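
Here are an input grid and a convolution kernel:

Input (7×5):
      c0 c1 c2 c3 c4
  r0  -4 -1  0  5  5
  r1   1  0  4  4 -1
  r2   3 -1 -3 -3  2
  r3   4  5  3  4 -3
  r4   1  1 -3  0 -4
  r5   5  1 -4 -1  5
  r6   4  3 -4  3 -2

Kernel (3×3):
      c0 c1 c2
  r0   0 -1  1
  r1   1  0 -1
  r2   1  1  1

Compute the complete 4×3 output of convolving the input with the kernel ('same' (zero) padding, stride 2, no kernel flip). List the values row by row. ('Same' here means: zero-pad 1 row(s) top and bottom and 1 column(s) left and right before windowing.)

Output[0,0]: The receptive field on the zero-padded input at this output position is [0 0 0 / 0 -4 -1 / 0 1 0]. Elementwise product with the kernel and sum: 0·-1 + 0·1 + 0·1 + -1·-1 + 0·1 + 1·1 + 0·1.
Output[0,1]: The receptive field on the zero-padded input at this output position is [0 0 0 / -1 0 5 / 0 4 4]. Elementwise product with the kernel and sum: 0·-1 + 0·1 + -1·1 + 5·-1 + 0·1 + 4·1 + 4·1.

2 2 8
9 14 -1
6 -2 7
-7 3 -2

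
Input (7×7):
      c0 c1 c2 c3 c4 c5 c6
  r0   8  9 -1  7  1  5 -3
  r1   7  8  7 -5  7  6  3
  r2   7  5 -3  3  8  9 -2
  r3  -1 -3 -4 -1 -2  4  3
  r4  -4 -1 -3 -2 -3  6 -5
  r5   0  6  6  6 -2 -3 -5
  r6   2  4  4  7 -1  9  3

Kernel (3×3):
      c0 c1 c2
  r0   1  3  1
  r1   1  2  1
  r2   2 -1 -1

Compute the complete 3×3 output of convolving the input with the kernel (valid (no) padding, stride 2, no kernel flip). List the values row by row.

76 8 44
4 5 35
4 6 -17

Output[0,0]: The receptive field on the input at this output position is [8 9 -1 / 7 8 7 / 7 5 -3]. Elementwise product with the kernel and sum: 8·1 + 9·3 + -1·1 + 7·1 + 8·2 + 7·1 + 7·2 + 5·-1 + -3·-1.
Output[0,1]: The receptive field on the input at this output position is [-1 7 1 / 7 -5 7 / -3 3 8]. Elementwise product with the kernel and sum: -1·1 + 7·3 + 1·1 + 7·1 + -5·2 + 7·1 + -3·2 + 3·-1 + 8·-1.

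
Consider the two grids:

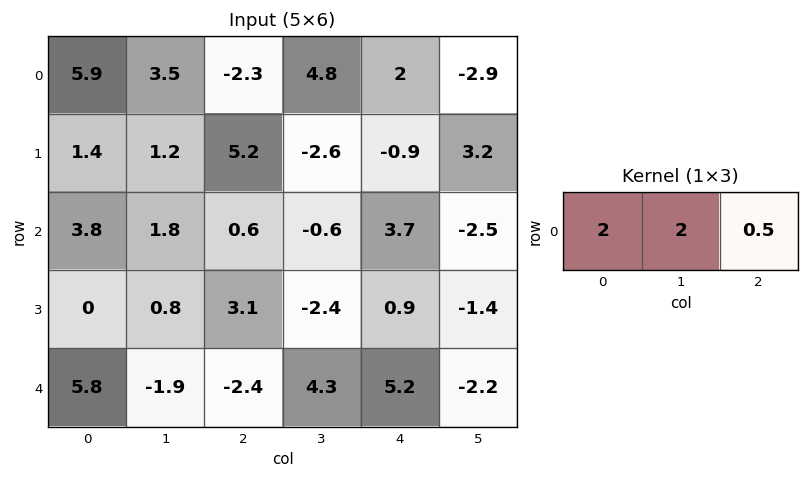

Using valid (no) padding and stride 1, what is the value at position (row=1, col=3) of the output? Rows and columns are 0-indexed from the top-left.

The receptive field on the input at this output position is [-2.6 -0.9 3.2]. Elementwise product with the kernel and sum: -2.6·2 + -0.9·2 + 3.2·0.5.

-5.4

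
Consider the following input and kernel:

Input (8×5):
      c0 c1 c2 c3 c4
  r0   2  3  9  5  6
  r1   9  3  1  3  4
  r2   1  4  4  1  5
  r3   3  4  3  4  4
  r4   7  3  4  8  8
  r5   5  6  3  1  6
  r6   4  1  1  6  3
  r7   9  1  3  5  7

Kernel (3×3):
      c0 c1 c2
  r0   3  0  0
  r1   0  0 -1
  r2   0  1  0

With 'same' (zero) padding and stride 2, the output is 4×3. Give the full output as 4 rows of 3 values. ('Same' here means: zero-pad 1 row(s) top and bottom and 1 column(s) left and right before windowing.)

Output[0,0]: The receptive field on the zero-padded input at this output position is [0 0 0 / 0 2 3 / 0 9 3]. Elementwise product with the kernel and sum: 0·3 + 3·-1 + 9·1.
Output[0,1]: The receptive field on the zero-padded input at this output position is [0 0 0 / 3 9 5 / 3 1 3]. Elementwise product with the kernel and sum: 0·3 + 5·-1 + 1·1.

6 -4 4
-1 11 13
2 7 18
8 15 10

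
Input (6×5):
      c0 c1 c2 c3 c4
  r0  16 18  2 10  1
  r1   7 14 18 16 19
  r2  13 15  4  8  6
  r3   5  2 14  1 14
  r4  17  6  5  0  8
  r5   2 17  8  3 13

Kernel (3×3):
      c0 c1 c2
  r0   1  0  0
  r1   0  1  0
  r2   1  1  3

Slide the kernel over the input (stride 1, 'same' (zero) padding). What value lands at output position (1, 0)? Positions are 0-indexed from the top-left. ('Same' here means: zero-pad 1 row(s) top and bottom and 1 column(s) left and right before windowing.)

65

The receptive field on the zero-padded input at this output position is [0 16 18 / 0 7 14 / 0 13 15]. Elementwise product with the kernel and sum: 0·1 + 7·1 + 0·1 + 13·1 + 15·3.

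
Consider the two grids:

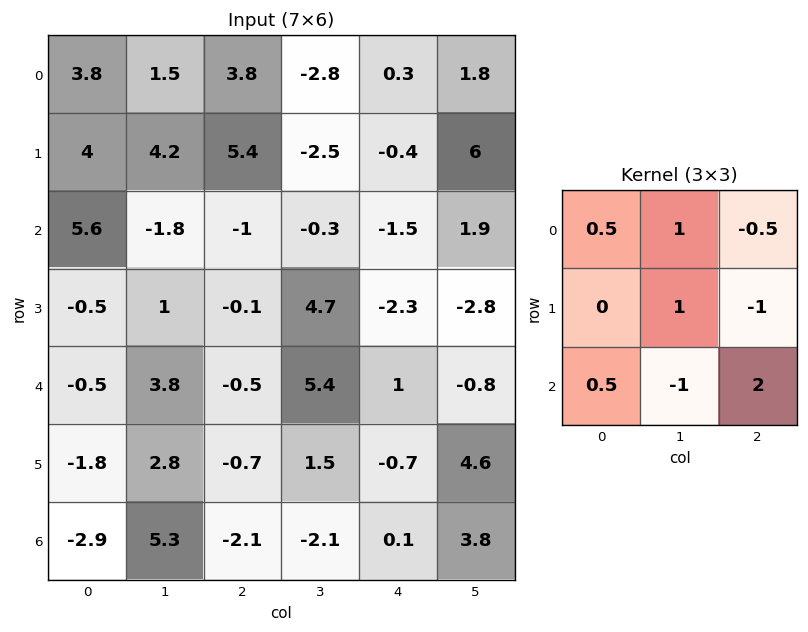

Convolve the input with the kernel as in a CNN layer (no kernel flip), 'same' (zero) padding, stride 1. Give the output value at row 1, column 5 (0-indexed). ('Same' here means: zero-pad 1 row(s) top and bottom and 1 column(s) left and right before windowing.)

The receptive field on the zero-padded input at this output position is [0.3 1.8 0 / -0.4 6 0 / -1.5 1.9 0]. Elementwise product with the kernel and sum: 0.3·0.5 + 1.8·1 + 0·-0.5 + 6·1 + 0·-1 + -1.5·0.5 + 1.9·-1 + 0·2.

5.3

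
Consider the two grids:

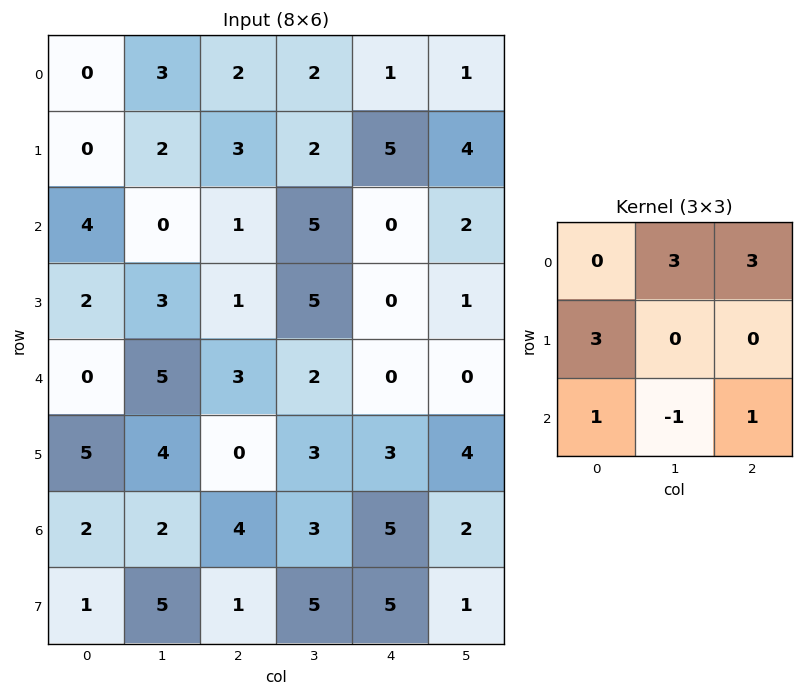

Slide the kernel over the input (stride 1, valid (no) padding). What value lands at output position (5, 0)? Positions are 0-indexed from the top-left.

The receptive field on the input at this output position is [5 4 0 / 2 2 4 / 1 5 1]. Elementwise product with the kernel and sum: 4·3 + 0·3 + 2·3 + 1·1 + 5·-1 + 1·1.

15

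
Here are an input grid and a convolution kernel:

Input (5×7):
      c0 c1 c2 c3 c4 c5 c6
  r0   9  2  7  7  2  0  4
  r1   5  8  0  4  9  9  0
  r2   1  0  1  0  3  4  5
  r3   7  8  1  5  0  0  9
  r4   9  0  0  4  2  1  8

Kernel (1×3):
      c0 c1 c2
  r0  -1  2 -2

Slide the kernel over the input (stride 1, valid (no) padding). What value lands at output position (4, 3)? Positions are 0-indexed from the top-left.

-2

The receptive field on the input at this output position is [4 2 1]. Elementwise product with the kernel and sum: 4·-1 + 2·2 + 1·-2.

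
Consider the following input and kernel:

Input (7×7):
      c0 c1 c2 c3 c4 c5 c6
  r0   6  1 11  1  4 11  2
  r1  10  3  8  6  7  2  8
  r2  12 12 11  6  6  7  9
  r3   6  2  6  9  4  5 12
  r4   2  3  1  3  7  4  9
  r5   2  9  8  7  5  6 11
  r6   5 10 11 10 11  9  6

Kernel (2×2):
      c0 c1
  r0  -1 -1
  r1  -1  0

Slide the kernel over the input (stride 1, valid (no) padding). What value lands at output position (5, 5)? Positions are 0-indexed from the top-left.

The receptive field on the input at this output position is [6 11 / 9 6]. Elementwise product with the kernel and sum: 6·-1 + 11·-1 + 9·-1.

-26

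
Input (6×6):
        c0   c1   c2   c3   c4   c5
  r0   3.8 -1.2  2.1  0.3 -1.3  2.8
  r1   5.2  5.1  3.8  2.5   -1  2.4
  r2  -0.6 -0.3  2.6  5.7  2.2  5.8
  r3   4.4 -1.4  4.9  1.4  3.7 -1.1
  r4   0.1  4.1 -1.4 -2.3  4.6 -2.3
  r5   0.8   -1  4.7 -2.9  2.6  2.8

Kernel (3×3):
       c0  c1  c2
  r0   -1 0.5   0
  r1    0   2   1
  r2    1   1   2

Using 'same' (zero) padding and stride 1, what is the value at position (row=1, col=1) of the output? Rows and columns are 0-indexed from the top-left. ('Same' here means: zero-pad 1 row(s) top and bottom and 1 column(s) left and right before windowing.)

The receptive field on the zero-padded input at this output position is [3.8 -1.2 2.1 / 5.2 5.1 3.8 / -0.6 -0.3 2.6]. Elementwise product with the kernel and sum: 3.8·-1 + -1.2·0.5 + 5.1·2 + 3.8·1 + -0.6·1 + -0.3·1 + 2.6·2.

13.9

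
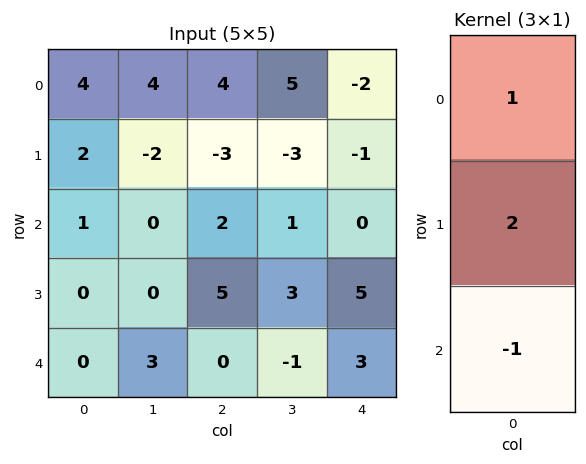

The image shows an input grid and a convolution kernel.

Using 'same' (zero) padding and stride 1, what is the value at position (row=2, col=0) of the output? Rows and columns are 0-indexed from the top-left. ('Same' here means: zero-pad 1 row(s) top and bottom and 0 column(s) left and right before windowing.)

The receptive field on the zero-padded input at this output position is [2 / 1 / 0]. Elementwise product with the kernel and sum: 2·1 + 1·2 + 0·-1.

4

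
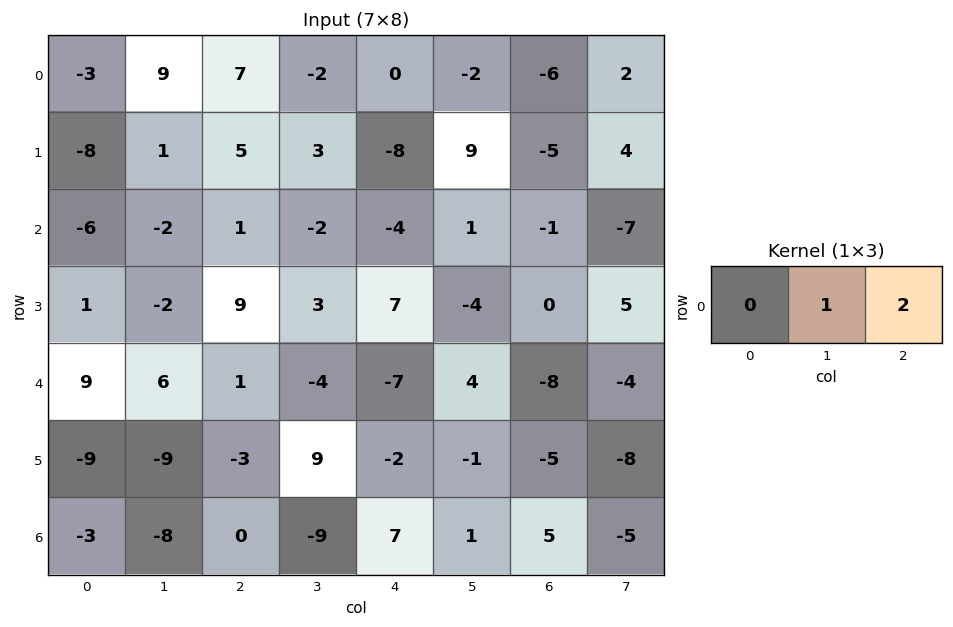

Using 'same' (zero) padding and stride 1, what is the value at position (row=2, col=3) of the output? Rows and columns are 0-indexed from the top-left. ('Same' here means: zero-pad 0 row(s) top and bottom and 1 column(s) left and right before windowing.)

The receptive field on the zero-padded input at this output position is [1 -2 -4]. Elementwise product with the kernel and sum: -2·1 + -4·2.

-10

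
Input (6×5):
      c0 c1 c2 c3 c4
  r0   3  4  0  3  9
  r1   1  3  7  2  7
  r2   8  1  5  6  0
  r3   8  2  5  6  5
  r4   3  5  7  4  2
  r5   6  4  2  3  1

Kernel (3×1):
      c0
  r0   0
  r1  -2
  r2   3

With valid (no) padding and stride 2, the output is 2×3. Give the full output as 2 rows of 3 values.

Output[0,0]: The receptive field on the input at this output position is [3 / 1 / 8]. Elementwise product with the kernel and sum: 1·-2 + 8·3.
Output[0,1]: The receptive field on the input at this output position is [0 / 7 / 5]. Elementwise product with the kernel and sum: 7·-2 + 5·3.

22 1 -14
-7 11 -4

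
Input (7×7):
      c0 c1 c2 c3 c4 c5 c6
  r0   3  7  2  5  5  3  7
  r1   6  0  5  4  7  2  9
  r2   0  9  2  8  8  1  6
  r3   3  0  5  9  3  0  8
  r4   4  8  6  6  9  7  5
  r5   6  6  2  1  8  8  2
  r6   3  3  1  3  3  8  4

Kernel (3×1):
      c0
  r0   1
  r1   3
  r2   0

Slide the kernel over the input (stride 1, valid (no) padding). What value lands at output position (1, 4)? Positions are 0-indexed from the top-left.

31

The receptive field on the input at this output position is [7 / 8 / 3]. Elementwise product with the kernel and sum: 7·1 + 8·3.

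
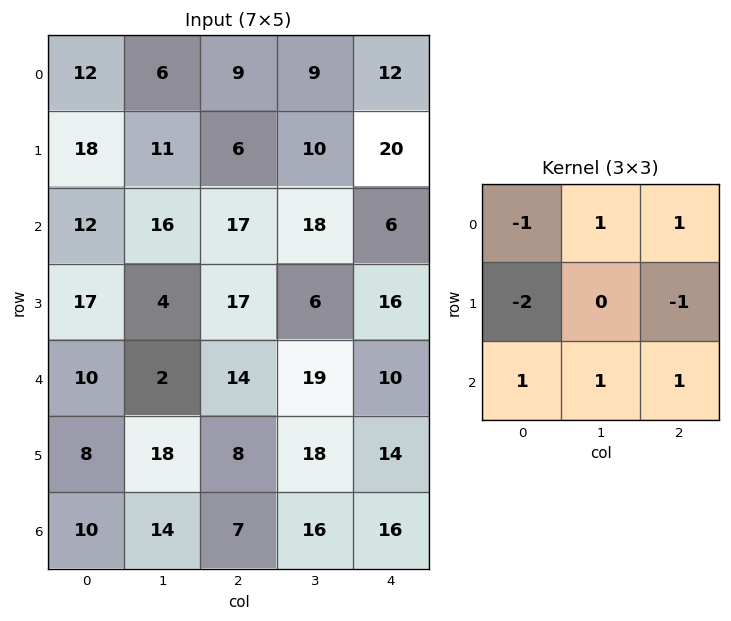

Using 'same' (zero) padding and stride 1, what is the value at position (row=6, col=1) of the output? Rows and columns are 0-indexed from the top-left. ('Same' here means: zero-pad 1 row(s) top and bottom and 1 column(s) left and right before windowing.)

The receptive field on the zero-padded input at this output position is [8 18 8 / 10 14 7 / 0 0 0]. Elementwise product with the kernel and sum: 8·-1 + 18·1 + 8·1 + 10·-2 + 7·-1 + 0·1 + 0·1 + 0·1.

-9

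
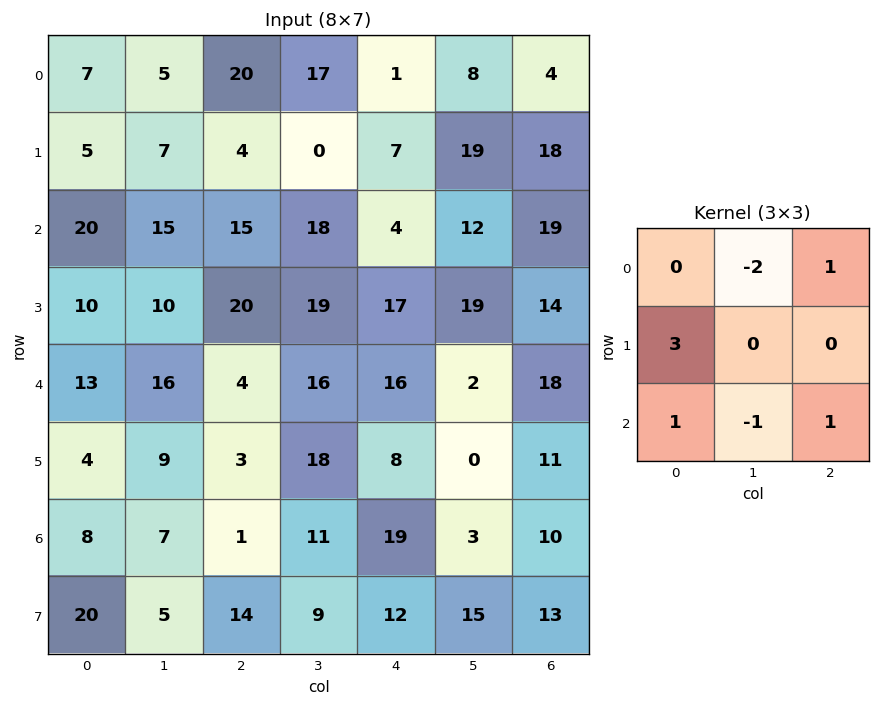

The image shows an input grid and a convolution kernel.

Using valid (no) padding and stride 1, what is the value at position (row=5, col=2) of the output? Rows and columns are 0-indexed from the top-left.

The receptive field on the input at this output position is [3 18 8 / 1 11 19 / 14 9 12]. Elementwise product with the kernel and sum: 18·-2 + 8·1 + 1·3 + 14·1 + 9·-1 + 12·1.

-8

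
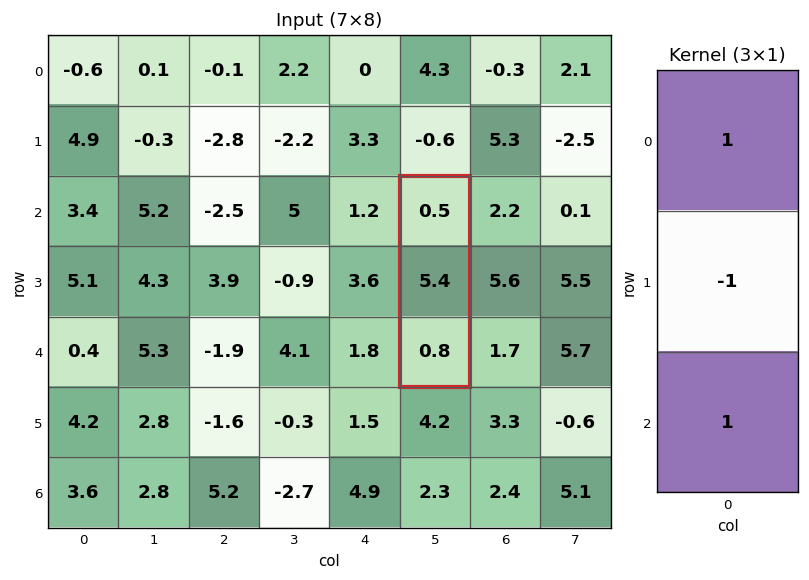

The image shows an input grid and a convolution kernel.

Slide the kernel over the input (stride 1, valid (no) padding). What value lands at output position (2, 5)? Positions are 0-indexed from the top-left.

-4.1

The receptive field on the input at this output position is [0.5 / 5.4 / 0.8]. Elementwise product with the kernel and sum: 0.5·1 + 5.4·-1 + 0.8·1.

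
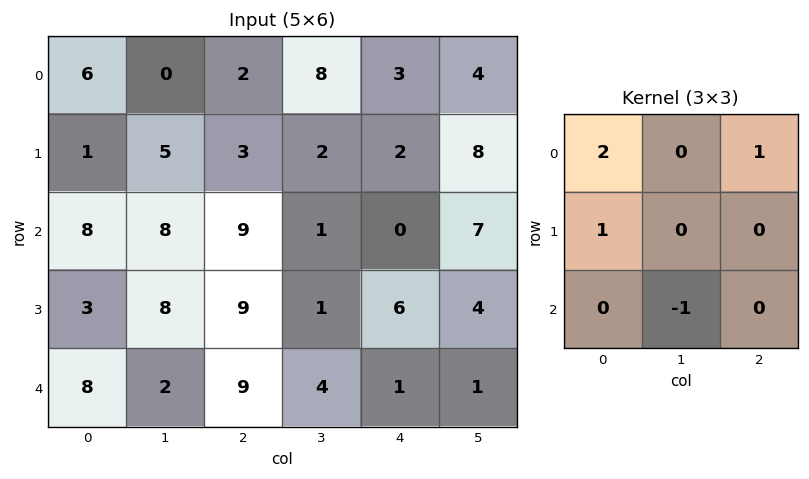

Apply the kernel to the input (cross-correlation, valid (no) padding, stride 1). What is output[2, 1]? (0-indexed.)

The receptive field on the input at this output position is [8 9 1 / 8 9 1 / 2 9 4]. Elementwise product with the kernel and sum: 8·2 + 1·1 + 8·1 + 9·-1.

16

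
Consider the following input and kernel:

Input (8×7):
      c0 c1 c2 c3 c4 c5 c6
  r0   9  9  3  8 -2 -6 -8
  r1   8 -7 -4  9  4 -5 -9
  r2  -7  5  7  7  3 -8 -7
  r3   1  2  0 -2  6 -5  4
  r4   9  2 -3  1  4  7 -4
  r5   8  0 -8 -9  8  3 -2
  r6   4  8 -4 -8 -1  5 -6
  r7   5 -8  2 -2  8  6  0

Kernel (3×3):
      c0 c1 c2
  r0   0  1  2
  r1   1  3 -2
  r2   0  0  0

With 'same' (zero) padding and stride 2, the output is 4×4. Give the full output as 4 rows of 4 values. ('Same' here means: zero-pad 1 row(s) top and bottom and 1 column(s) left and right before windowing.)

Output[0,0]: The receptive field on the zero-padded input at this output position is [0 0 0 / 0 9 9 / 0 8 -7]. Elementwise product with the kernel and sum: 0·1 + 0·2 + 0·1 + 9·3 + 9·-2.
Output[0,1]: The receptive field on the zero-padded input at this output position is [0 0 0 / 9 3 8 / -7 -4 9]. Elementwise product with the kernel and sum: 0·1 + 0·2 + 9·1 + 3·3 + 8·-2.

9 2 14 -30
-37 26 26 -38
28 -13 -5 -1
4 -14 -7 -15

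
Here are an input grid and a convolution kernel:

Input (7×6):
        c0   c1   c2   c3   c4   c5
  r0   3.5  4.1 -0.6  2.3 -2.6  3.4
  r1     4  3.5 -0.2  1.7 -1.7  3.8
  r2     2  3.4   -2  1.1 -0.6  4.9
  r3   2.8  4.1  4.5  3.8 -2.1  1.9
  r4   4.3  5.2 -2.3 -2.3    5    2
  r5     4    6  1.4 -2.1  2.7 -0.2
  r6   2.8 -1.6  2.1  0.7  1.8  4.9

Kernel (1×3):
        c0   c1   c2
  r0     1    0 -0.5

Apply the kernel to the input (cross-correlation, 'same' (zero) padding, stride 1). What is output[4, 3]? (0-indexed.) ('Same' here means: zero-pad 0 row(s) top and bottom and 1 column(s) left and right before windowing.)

-4.8

The receptive field on the zero-padded input at this output position is [-2.3 -2.3 5]. Elementwise product with the kernel and sum: -2.3·1 + 5·-0.5.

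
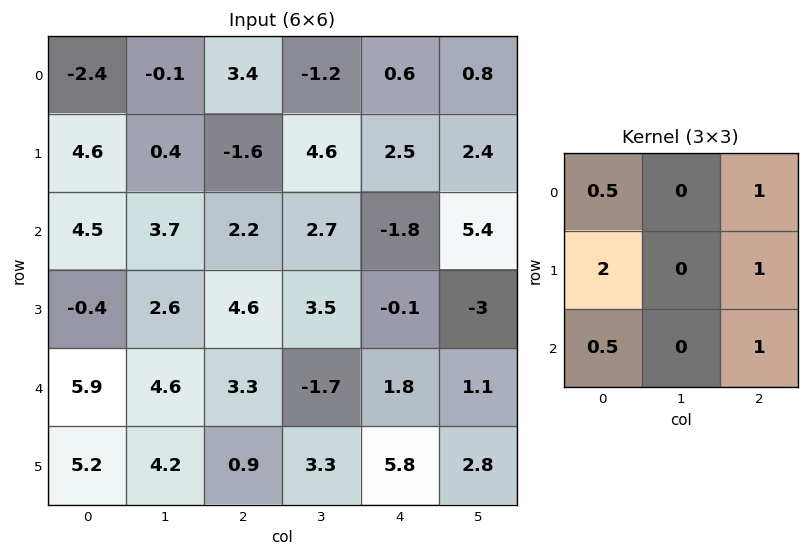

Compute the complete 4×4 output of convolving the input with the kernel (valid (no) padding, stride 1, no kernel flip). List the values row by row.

14.25 8.7 0.9 18.55
16.3 19.7 6.5 14.25
14.5 13.85 11.85 11
23 17.7 16.85 0.9

Output[0,0]: The receptive field on the input at this output position is [-2.4 -0.1 3.4 / 4.6 0.4 -1.6 / 4.5 3.7 2.2]. Elementwise product with the kernel and sum: -2.4·0.5 + 3.4·1 + 4.6·2 + -1.6·1 + 4.5·0.5 + 2.2·1.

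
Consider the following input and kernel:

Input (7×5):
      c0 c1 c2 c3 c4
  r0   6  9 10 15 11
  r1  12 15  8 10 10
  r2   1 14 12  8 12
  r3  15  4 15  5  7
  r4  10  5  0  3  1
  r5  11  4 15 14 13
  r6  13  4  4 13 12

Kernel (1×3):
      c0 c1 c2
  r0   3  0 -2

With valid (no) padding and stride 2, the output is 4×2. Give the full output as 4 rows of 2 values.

-2 8
-21 12
30 -2
31 -12

Output[0,0]: The receptive field on the input at this output position is [6 9 10]. Elementwise product with the kernel and sum: 6·3 + 10·-2.
Output[0,1]: The receptive field on the input at this output position is [10 15 11]. Elementwise product with the kernel and sum: 10·3 + 11·-2.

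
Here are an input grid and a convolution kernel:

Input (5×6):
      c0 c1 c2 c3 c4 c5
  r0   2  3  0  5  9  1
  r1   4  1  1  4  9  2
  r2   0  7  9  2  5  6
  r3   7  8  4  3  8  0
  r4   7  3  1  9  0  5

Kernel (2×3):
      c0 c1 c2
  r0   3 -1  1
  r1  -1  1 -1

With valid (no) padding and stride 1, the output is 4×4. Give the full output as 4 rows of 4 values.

Output[0,0]: The receptive field on the input at this output position is [2 3 0 / 4 1 1]. Elementwise product with the kernel and sum: 2·3 + 3·-1 + 0·1 + 4·-1 + 1·1 + 1·-1.

-1 10 -2 10
10 6 -4 2
-1 7 21 12
12 12 25 -13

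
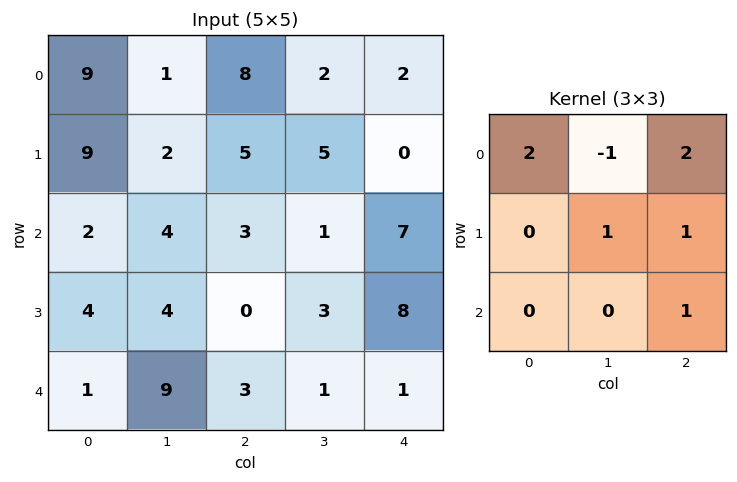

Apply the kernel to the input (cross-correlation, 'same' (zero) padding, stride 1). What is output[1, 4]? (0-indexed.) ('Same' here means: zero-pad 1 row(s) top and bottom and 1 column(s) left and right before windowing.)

2

The receptive field on the zero-padded input at this output position is [2 2 0 / 5 0 0 / 1 7 0]. Elementwise product with the kernel and sum: 2·2 + 2·-1 + 0·2 + 0·1 + 0·1 + 0·1.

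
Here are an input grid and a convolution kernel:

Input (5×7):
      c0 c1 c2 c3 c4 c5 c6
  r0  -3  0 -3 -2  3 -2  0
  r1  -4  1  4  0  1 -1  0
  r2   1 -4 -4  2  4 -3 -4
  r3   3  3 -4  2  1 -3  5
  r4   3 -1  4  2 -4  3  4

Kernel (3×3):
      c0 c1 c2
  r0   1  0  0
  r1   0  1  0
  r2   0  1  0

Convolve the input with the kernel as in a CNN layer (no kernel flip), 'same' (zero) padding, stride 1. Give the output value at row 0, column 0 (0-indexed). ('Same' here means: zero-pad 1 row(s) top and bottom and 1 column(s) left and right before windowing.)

-7

The receptive field on the zero-padded input at this output position is [0 0 0 / 0 -3 0 / 0 -4 1]. Elementwise product with the kernel and sum: 0·1 + -3·1 + -4·1.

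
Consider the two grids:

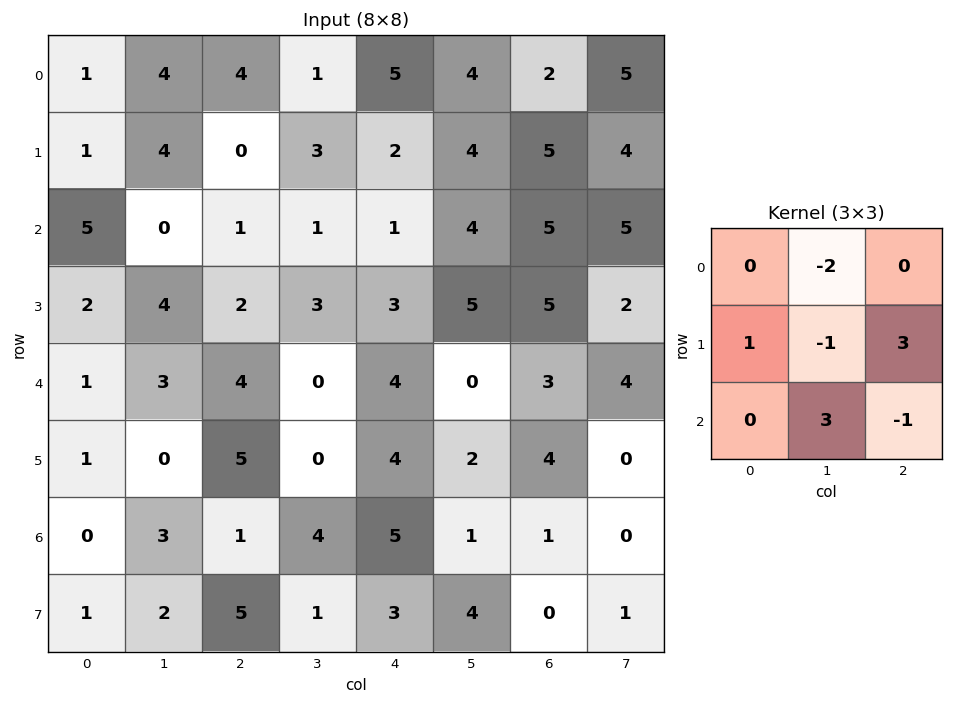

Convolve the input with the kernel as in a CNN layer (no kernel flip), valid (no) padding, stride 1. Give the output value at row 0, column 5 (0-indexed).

The receptive field on the input at this output position is [4 2 5 / 4 5 4 / 4 5 5]. Elementwise product with the kernel and sum: 2·-2 + 4·1 + 5·-1 + 4·3 + 5·3 + 5·-1.

17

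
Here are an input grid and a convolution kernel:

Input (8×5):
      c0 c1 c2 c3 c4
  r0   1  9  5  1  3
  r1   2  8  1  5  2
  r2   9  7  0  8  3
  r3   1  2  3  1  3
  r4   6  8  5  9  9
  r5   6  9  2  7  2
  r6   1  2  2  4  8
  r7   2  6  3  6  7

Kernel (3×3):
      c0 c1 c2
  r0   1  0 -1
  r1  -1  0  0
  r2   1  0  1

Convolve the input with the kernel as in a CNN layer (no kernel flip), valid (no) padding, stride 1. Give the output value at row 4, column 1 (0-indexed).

-4

The receptive field on the input at this output position is [8 5 9 / 9 2 7 / 2 2 4]. Elementwise product with the kernel and sum: 8·1 + 9·-1 + 9·-1 + 2·1 + 4·1.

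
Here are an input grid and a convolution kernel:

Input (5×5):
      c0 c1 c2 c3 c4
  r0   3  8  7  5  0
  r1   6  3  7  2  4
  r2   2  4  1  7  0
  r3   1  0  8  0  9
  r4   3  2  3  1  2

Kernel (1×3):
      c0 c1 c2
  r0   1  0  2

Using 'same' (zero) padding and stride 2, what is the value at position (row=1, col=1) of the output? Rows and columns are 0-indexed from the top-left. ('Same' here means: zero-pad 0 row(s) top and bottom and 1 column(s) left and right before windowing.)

The receptive field on the zero-padded input at this output position is [4 1 7]. Elementwise product with the kernel and sum: 4·1 + 7·2.

18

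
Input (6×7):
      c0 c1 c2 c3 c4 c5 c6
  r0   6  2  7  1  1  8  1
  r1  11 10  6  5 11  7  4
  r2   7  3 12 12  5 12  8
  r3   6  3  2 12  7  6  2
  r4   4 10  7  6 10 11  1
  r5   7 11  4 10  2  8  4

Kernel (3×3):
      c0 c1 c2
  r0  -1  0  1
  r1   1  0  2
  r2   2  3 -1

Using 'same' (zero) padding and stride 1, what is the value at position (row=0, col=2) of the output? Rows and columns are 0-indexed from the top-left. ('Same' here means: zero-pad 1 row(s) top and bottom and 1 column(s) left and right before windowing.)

37

The receptive field on the zero-padded input at this output position is [0 0 0 / 2 7 1 / 10 6 5]. Elementwise product with the kernel and sum: 0·-1 + 0·1 + 2·1 + 1·2 + 10·2 + 6·3 + 5·-1.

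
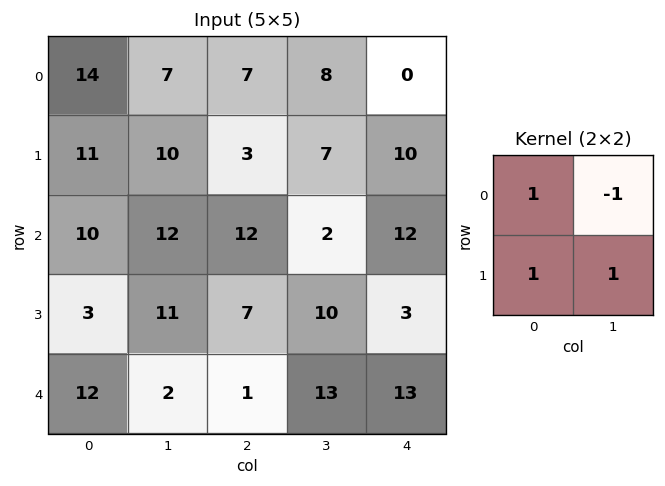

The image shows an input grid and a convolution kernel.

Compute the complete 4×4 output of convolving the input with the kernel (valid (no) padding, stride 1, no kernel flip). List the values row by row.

Output[0,0]: The receptive field on the input at this output position is [14 7 / 11 10]. Elementwise product with the kernel and sum: 14·1 + 7·-1 + 11·1 + 10·1.
Output[0,1]: The receptive field on the input at this output position is [7 7 / 10 3]. Elementwise product with the kernel and sum: 7·1 + 7·-1 + 10·1 + 3·1.

28 13 9 25
23 31 10 11
12 18 27 3
6 7 11 33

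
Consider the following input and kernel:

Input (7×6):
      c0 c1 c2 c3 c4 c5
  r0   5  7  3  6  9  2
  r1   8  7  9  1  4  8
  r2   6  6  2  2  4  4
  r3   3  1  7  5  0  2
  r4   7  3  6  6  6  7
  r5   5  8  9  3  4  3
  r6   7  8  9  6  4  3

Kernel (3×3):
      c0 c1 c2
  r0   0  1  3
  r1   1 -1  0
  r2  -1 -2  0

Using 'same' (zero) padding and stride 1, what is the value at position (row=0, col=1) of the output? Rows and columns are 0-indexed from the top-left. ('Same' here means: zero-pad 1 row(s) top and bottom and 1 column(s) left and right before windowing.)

The receptive field on the zero-padded input at this output position is [0 0 0 / 5 7 3 / 8 7 9]. Elementwise product with the kernel and sum: 0·1 + 0·3 + 5·1 + 7·-1 + 8·-1 + 7·-2.

-24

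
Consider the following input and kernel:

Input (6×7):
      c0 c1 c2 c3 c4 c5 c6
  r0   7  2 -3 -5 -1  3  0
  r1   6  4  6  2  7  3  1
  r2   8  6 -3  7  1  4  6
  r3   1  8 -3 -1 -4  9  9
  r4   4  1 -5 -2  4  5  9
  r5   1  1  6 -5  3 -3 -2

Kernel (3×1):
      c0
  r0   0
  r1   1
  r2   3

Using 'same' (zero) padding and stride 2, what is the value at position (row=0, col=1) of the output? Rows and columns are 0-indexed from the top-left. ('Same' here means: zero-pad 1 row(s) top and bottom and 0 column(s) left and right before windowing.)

The receptive field on the zero-padded input at this output position is [0 / -3 / 6]. Elementwise product with the kernel and sum: -3·1 + 6·3.

15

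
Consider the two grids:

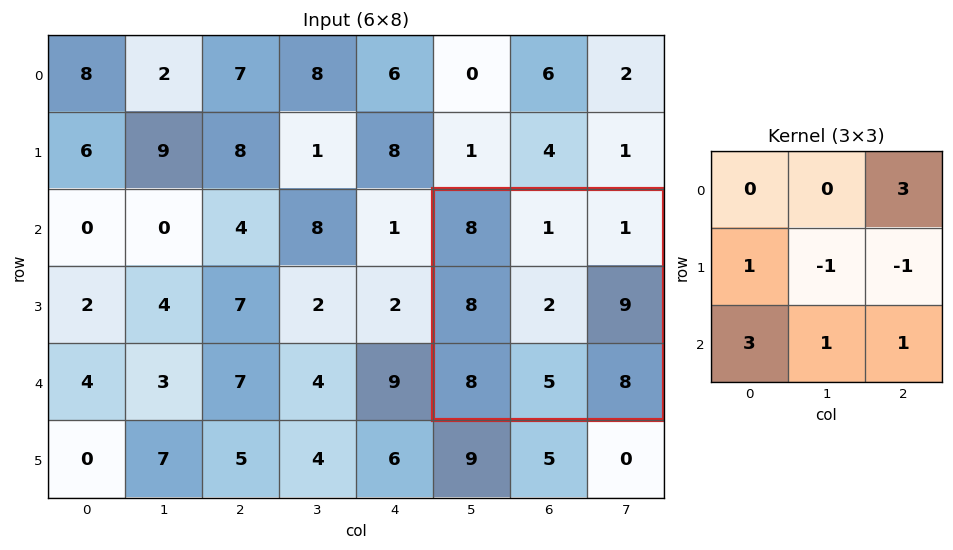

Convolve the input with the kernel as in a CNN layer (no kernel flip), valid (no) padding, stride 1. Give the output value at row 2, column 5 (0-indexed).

37

The receptive field on the input at this output position is [8 1 1 / 8 2 9 / 8 5 8]. Elementwise product with the kernel and sum: 1·3 + 8·1 + 2·-1 + 9·-1 + 8·3 + 5·1 + 8·1.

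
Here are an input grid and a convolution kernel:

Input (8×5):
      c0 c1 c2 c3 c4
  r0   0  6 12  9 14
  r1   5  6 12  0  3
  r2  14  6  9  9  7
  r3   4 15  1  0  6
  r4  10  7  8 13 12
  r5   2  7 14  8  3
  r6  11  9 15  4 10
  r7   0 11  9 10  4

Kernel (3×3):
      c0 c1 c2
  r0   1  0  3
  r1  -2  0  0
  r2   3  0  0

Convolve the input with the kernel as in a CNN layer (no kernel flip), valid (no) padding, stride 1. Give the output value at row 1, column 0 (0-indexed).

25

The receptive field on the input at this output position is [5 6 12 / 14 6 9 / 4 15 1]. Elementwise product with the kernel and sum: 5·1 + 12·3 + 14·-2 + 4·3.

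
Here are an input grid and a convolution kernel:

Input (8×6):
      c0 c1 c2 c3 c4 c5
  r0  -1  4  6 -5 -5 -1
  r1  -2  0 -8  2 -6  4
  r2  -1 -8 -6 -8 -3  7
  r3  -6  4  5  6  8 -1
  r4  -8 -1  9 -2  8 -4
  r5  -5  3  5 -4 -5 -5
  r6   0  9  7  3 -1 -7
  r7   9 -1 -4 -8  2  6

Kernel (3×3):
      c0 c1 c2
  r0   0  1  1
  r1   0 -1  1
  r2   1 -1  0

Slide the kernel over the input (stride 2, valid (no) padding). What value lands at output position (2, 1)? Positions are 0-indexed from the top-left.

9

The receptive field on the input at this output position is [9 -2 8 / 5 -4 -5 / 7 3 -1]. Elementwise product with the kernel and sum: -2·1 + 8·1 + -4·-1 + -5·1 + 7·1 + 3·-1.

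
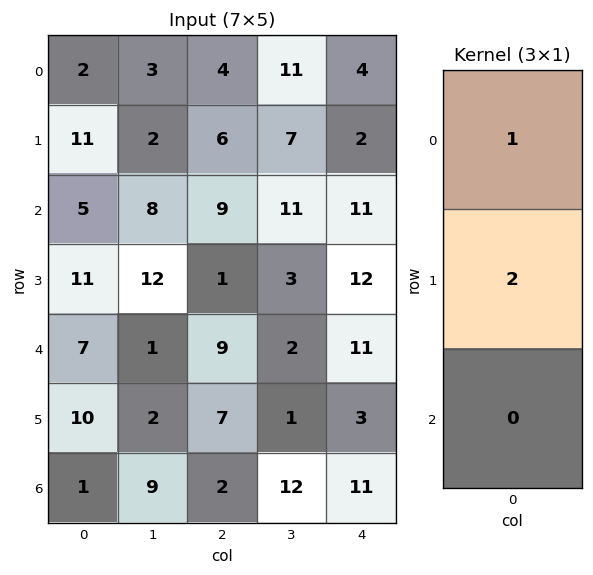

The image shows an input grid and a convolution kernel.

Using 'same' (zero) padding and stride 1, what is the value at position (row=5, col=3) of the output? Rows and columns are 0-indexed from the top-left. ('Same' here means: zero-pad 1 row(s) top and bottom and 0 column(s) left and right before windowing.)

The receptive field on the zero-padded input at this output position is [2 / 1 / 12]. Elementwise product with the kernel and sum: 2·1 + 1·2.

4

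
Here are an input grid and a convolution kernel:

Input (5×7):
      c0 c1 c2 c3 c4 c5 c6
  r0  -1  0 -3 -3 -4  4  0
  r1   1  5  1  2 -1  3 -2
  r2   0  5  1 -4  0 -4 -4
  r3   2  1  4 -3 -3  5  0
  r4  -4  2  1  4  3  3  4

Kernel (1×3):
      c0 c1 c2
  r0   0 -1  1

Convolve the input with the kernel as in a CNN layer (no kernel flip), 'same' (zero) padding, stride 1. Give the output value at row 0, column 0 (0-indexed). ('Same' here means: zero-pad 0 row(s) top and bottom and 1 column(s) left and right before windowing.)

The receptive field on the zero-padded input at this output position is [0 -1 0]. Elementwise product with the kernel and sum: -1·-1 + 0·1.

1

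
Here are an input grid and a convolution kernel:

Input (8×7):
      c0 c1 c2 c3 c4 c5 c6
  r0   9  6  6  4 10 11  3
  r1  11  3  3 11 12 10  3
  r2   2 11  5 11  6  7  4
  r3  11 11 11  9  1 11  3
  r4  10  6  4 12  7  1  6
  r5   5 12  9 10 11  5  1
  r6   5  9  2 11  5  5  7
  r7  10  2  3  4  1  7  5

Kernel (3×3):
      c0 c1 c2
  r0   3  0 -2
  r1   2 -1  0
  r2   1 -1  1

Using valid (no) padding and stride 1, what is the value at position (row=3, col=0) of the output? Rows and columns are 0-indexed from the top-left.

The receptive field on the input at this output position is [11 11 11 / 10 6 4 / 5 12 9]. Elementwise product with the kernel and sum: 11·3 + 11·-2 + 10·2 + 6·-1 + 5·1 + 12·-1 + 9·1.

27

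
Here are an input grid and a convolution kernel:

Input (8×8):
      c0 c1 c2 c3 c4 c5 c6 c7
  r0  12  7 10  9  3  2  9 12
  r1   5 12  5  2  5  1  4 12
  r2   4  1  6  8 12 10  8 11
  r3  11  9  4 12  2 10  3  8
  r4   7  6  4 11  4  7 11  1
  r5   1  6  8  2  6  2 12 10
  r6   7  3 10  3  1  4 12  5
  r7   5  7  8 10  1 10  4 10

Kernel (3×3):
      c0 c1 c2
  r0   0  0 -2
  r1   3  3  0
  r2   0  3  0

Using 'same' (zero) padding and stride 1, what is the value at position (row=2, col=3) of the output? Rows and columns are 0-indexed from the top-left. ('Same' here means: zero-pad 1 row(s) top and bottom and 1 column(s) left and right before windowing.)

68

The receptive field on the zero-padded input at this output position is [5 2 5 / 6 8 12 / 4 12 2]. Elementwise product with the kernel and sum: 5·-2 + 6·3 + 8·3 + 12·3.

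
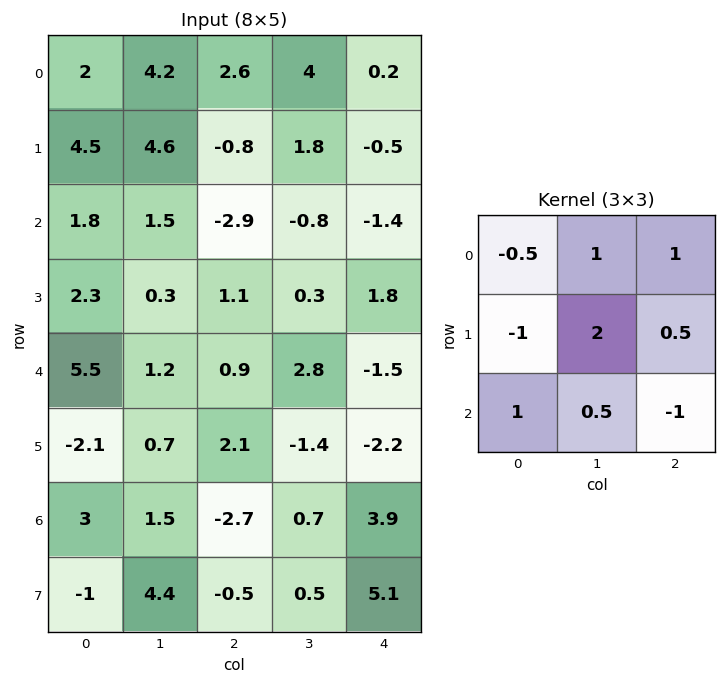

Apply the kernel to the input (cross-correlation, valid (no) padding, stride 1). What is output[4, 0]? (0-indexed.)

The receptive field on the input at this output position is [5.5 1.2 0.9 / -2.1 0.7 2.1 / 3 1.5 -2.7]. Elementwise product with the kernel and sum: 5.5·-0.5 + 1.2·1 + 0.9·1 + -2.1·-1 + 0.7·2 + 2.1·0.5 + 3·1 + 1.5·0.5 + -2.7·-1.

10.35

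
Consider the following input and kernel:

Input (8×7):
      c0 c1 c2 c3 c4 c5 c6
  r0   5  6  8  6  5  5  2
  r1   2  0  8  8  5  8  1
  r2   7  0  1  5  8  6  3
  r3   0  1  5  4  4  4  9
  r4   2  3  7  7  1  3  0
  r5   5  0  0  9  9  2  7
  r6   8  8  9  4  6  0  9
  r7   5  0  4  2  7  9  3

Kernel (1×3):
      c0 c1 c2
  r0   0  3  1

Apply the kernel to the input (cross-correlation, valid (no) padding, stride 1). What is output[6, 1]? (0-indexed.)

The receptive field on the input at this output position is [8 9 4]. Elementwise product with the kernel and sum: 9·3 + 4·1.

31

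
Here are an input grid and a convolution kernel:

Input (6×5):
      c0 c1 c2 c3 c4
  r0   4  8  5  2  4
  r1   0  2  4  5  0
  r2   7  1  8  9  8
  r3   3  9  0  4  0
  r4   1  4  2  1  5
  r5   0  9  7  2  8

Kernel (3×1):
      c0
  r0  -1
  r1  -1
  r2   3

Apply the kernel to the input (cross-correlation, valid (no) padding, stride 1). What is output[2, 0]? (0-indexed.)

-7

The receptive field on the input at this output position is [7 / 3 / 1]. Elementwise product with the kernel and sum: 7·-1 + 3·-1 + 1·3.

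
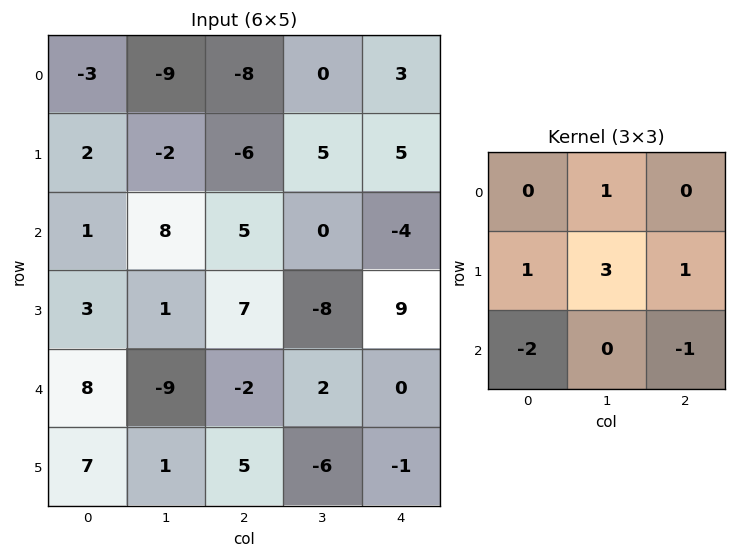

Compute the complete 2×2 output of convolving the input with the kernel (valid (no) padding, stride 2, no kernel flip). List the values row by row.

-26 8
7 -4

Output[0,0]: The receptive field on the input at this output position is [-3 -9 -8 / 2 -2 -6 / 1 8 5]. Elementwise product with the kernel and sum: -9·1 + 2·1 + -2·3 + -6·1 + 1·-2 + 5·-1.
Output[0,1]: The receptive field on the input at this output position is [-8 0 3 / -6 5 5 / 5 0 -4]. Elementwise product with the kernel and sum: 0·1 + -6·1 + 5·3 + 5·1 + 5·-2 + -4·-1.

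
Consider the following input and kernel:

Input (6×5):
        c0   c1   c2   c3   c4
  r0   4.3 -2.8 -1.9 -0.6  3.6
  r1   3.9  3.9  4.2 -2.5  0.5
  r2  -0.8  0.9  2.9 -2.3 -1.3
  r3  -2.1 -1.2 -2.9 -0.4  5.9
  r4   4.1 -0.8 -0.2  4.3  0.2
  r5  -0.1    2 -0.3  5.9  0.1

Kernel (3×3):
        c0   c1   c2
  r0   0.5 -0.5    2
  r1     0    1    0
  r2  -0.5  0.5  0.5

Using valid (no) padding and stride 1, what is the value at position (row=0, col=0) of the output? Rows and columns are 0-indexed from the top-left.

The receptive field on the input at this output position is [4.3 -2.8 -1.9 / 3.9 3.9 4.2 / -0.8 0.9 2.9]. Elementwise product with the kernel and sum: 4.3·0.5 + -2.8·-0.5 + -1.9·2 + 3.9·1 + -0.8·-0.5 + 0.9·0.5 + 2.9·0.5.

5.95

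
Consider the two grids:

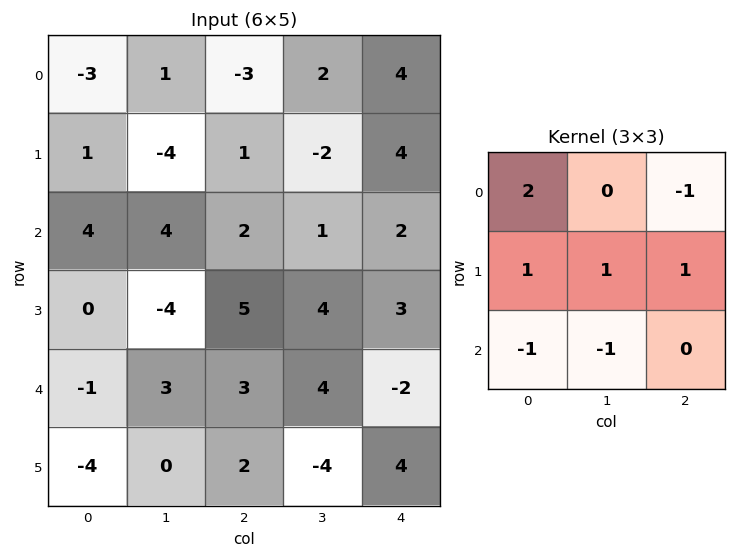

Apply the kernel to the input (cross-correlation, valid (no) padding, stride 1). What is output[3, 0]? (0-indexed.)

The receptive field on the input at this output position is [0 -4 5 / -1 3 3 / -4 0 2]. Elementwise product with the kernel and sum: 0·2 + 5·-1 + -1·1 + 3·1 + 3·1 + -4·-1 + 0·-1.

4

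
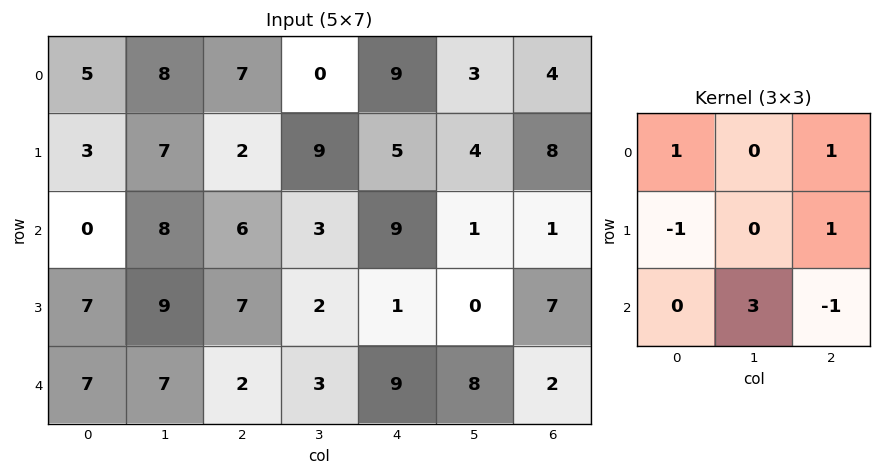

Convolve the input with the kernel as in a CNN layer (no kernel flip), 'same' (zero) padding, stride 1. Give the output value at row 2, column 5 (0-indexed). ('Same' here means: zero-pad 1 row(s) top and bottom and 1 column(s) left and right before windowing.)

The receptive field on the zero-padded input at this output position is [5 4 8 / 9 1 1 / 1 0 7]. Elementwise product with the kernel and sum: 5·1 + 8·1 + 9·-1 + 1·1 + 0·3 + 7·-1.

-2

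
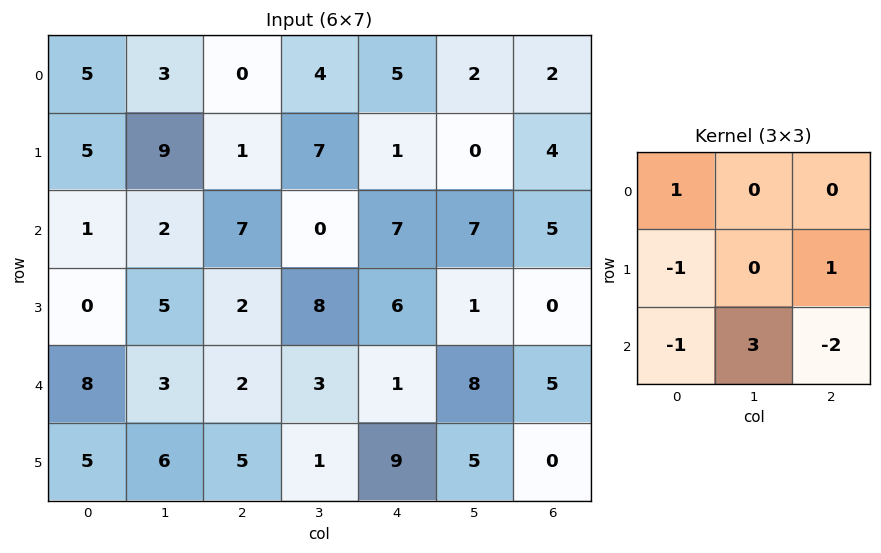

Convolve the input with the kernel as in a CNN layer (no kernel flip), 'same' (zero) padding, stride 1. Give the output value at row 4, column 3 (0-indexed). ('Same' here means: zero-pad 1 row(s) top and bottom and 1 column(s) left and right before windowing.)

The receptive field on the zero-padded input at this output position is [2 8 6 / 2 3 1 / 5 1 9]. Elementwise product with the kernel and sum: 2·1 + 2·-1 + 1·1 + 5·-1 + 1·3 + 9·-2.

-19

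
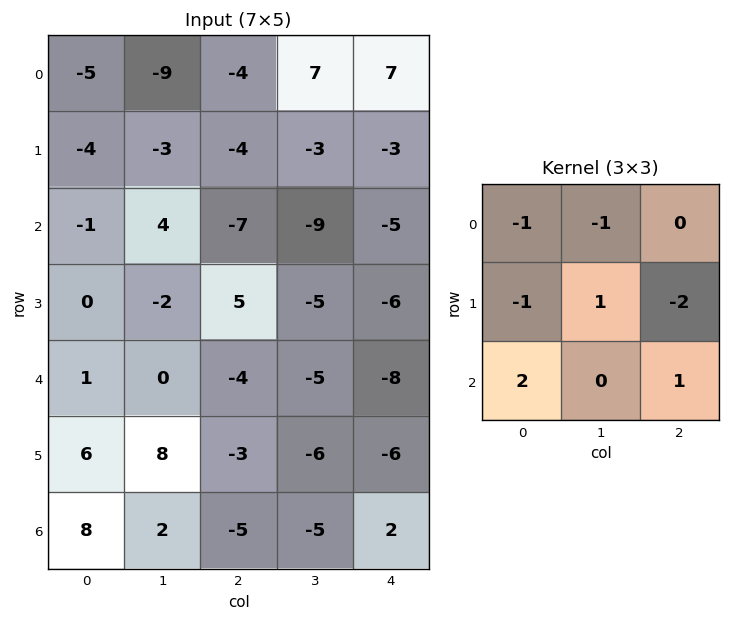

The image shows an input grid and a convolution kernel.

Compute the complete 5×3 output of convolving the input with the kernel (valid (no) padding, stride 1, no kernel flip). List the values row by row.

14 17 -15
31 5 19
-17 15 2
18 13 3
18 4 10

Output[0,0]: The receptive field on the input at this output position is [-5 -9 -4 / -4 -3 -4 / -1 4 -7]. Elementwise product with the kernel and sum: -5·-1 + -9·-1 + -4·-1 + -3·1 + -4·-2 + -1·2 + -7·1.
Output[0,1]: The receptive field on the input at this output position is [-9 -4 7 / -3 -4 -3 / 4 -7 -9]. Elementwise product with the kernel and sum: -9·-1 + -4·-1 + -3·-1 + -4·1 + -3·-2 + 4·2 + -9·1.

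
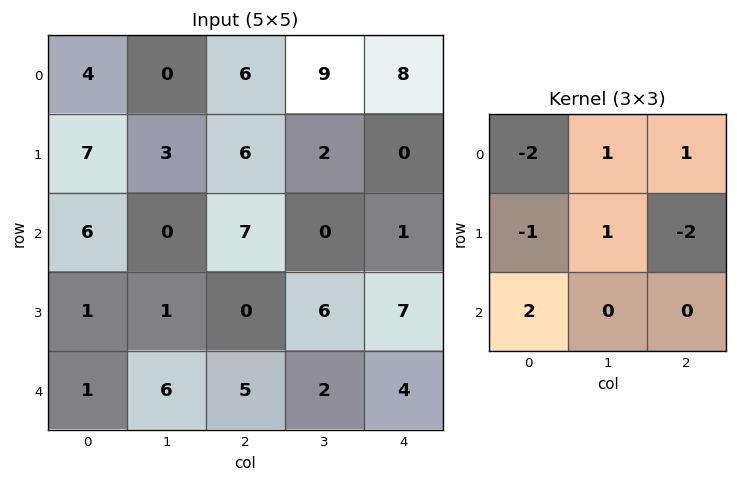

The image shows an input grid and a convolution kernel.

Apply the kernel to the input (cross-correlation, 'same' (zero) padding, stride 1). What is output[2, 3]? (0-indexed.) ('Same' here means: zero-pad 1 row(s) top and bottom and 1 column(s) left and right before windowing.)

-19

The receptive field on the zero-padded input at this output position is [6 2 0 / 7 0 1 / 0 6 7]. Elementwise product with the kernel and sum: 6·-2 + 2·1 + 0·1 + 7·-1 + 0·1 + 1·-2 + 0·2.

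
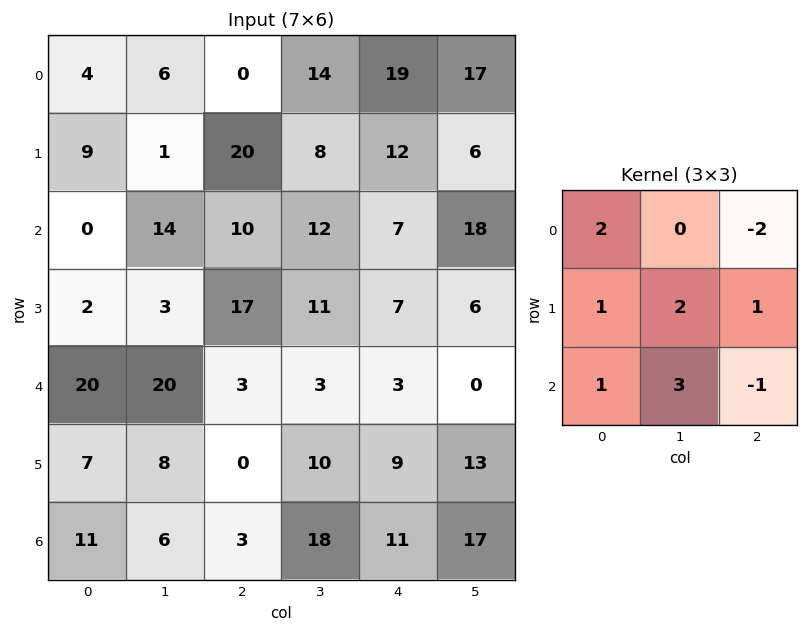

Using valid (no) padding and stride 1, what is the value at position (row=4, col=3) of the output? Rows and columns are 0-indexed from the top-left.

The receptive field on the input at this output position is [3 3 0 / 10 9 13 / 18 11 17]. Elementwise product with the kernel and sum: 3·2 + 0·-2 + 10·1 + 9·2 + 13·1 + 18·1 + 11·3 + 17·-1.

81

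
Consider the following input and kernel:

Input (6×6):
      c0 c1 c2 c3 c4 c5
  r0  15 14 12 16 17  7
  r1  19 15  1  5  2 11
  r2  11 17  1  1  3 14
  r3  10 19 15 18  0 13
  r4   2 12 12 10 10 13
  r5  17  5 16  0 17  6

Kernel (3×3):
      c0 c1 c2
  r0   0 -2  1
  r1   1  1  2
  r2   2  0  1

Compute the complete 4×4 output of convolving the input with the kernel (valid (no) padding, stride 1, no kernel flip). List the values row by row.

Output[0,0]: The receptive field on the input at this output position is [15 14 12 / 19 15 1 / 11 17 1]. Elementwise product with the kernel and sum: 14·-2 + 12·1 + 19·1 + 15·1 + 1·2 + 11·2 + 1·1.
Output[0,1]: The receptive field on the input at this output position is [14 12 16 / 15 1 5 / 17 1 1]. Elementwise product with the kernel and sum: 12·-2 + 16·1 + 15·1 + 1·1 + 5·2 + 17·2 + 1·1.

43 53 0 18
36 79 30 88
42 103 68 85
65 42 55 65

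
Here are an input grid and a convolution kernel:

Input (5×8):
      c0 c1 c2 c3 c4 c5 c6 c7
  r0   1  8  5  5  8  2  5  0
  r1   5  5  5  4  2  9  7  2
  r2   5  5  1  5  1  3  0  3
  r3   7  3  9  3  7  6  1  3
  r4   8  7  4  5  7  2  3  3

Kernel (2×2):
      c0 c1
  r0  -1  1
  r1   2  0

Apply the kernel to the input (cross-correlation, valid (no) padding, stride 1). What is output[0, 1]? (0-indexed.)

7

The receptive field on the input at this output position is [8 5 / 5 5]. Elementwise product with the kernel and sum: 8·-1 + 5·1 + 5·2.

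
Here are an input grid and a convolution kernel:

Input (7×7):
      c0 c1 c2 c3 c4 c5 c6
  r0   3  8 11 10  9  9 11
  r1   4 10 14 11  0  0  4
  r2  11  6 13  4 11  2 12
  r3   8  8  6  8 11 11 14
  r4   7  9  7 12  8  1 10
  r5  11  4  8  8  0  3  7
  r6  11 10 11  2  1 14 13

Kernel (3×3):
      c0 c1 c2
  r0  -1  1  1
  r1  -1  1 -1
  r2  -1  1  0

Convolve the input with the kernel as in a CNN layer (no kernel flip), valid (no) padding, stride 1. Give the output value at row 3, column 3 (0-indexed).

The receptive field on the input at this output position is [8 11 11 / 12 8 1 / 8 0 3]. Elementwise product with the kernel and sum: 8·-1 + 11·1 + 11·1 + 12·-1 + 8·1 + 1·-1 + 8·-1 + 0·1.

1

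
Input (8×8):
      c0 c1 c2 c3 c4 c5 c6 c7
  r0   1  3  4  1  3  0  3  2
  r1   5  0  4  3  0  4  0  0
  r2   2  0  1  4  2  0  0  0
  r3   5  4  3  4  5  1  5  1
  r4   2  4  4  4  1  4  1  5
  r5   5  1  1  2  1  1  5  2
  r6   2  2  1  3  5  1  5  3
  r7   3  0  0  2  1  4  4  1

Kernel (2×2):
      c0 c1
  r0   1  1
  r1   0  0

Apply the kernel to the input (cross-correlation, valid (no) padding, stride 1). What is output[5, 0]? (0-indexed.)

6

The receptive field on the input at this output position is [5 1 / 2 2]. Elementwise product with the kernel and sum: 5·1 + 1·1.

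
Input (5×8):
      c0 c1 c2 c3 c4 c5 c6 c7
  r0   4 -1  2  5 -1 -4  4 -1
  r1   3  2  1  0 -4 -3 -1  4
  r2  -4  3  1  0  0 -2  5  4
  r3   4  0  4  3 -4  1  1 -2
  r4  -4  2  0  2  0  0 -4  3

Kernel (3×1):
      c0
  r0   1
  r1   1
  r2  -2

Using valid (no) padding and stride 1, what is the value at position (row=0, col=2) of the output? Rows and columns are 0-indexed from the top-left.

1

The receptive field on the input at this output position is [2 / 1 / 1]. Elementwise product with the kernel and sum: 2·1 + 1·1 + 1·-2.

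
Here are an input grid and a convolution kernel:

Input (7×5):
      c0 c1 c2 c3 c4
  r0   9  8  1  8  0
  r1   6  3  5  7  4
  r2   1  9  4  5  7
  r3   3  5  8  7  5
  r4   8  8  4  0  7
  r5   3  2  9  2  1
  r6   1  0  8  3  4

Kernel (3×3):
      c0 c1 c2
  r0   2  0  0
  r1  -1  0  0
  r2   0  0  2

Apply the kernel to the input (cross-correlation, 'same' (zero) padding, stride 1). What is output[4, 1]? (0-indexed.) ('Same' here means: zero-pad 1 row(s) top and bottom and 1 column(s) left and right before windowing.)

16

The receptive field on the zero-padded input at this output position is [3 5 8 / 8 8 4 / 3 2 9]. Elementwise product with the kernel and sum: 3·2 + 8·-1 + 9·2.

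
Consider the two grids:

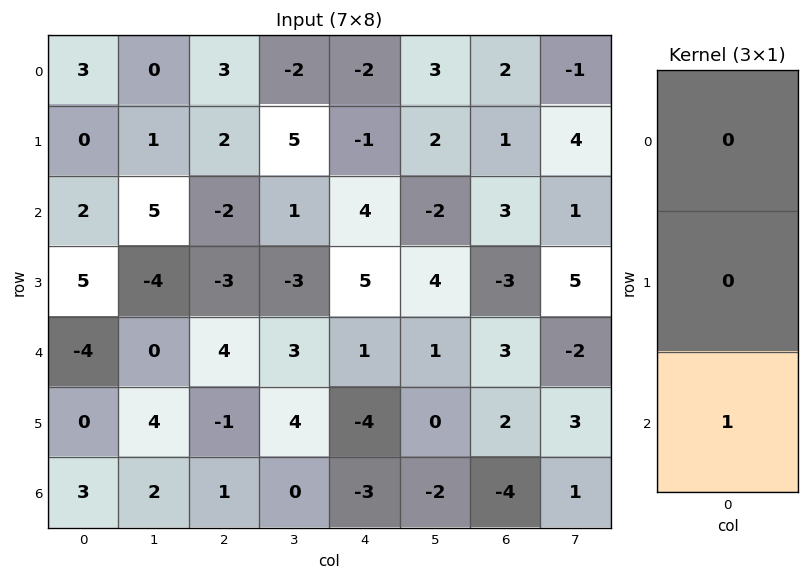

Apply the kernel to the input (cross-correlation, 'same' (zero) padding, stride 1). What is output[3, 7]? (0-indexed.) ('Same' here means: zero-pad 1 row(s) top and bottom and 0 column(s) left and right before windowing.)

The receptive field on the zero-padded input at this output position is [1 / 5 / -2]. Elementwise product with the kernel and sum: -2·1.

-2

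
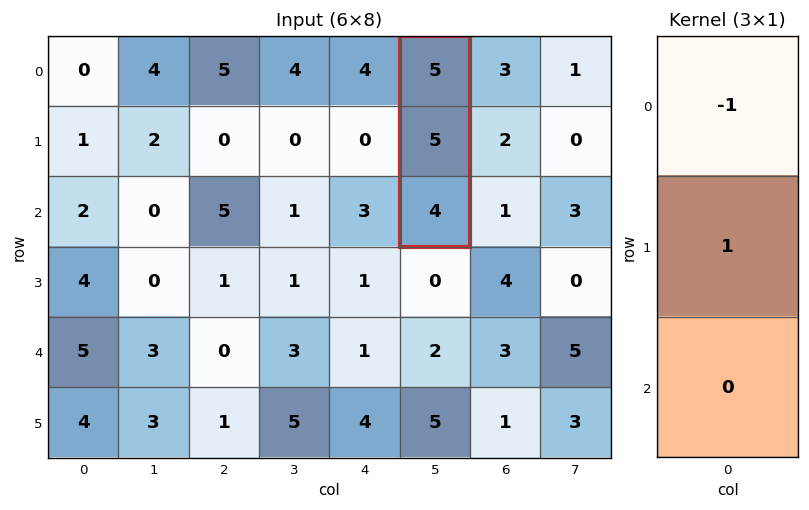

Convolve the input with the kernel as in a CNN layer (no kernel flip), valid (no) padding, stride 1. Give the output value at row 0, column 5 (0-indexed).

0

The receptive field on the input at this output position is [5 / 5 / 4]. Elementwise product with the kernel and sum: 5·-1 + 5·1.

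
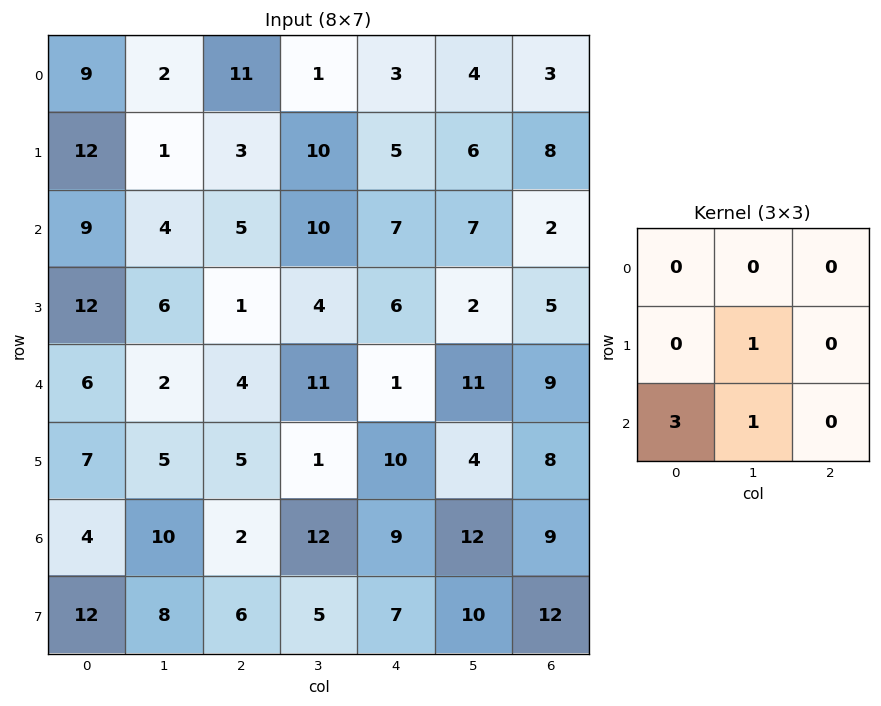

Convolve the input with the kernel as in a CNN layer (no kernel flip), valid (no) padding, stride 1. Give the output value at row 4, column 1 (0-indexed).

37

The receptive field on the input at this output position is [2 4 11 / 5 5 1 / 10 2 12]. Elementwise product with the kernel and sum: 5·1 + 10·3 + 2·1.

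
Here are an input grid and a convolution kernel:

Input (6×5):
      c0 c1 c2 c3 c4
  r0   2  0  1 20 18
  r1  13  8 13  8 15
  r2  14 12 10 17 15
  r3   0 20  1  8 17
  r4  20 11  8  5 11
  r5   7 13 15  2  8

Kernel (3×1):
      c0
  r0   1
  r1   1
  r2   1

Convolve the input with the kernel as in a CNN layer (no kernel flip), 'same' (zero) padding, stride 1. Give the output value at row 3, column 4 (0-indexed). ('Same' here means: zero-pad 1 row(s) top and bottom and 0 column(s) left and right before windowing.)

43

The receptive field on the zero-padded input at this output position is [15 / 17 / 11]. Elementwise product with the kernel and sum: 15·1 + 17·1 + 11·1.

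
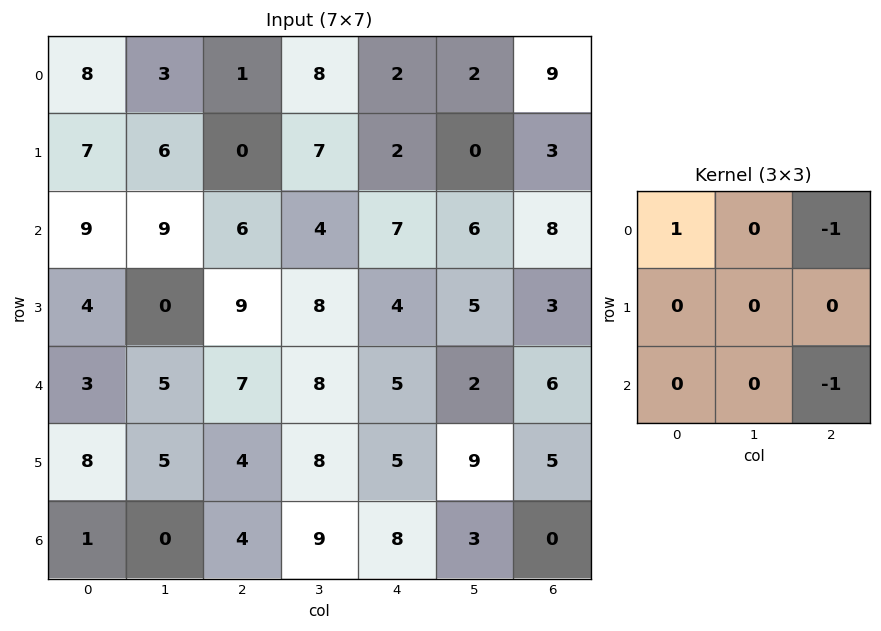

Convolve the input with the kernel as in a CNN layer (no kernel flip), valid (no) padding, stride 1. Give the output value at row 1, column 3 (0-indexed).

The receptive field on the input at this output position is [7 2 0 / 4 7 6 / 8 4 5]. Elementwise product with the kernel and sum: 7·1 + 0·-1 + 5·-1.

2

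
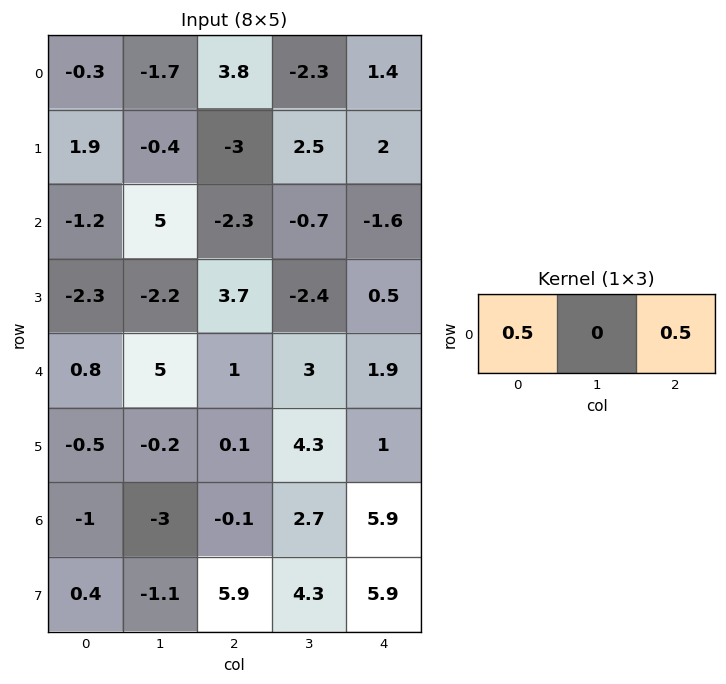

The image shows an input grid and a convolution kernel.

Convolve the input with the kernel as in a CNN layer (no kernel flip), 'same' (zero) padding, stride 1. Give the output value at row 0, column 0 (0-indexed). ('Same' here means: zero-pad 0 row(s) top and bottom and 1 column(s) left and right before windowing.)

-0.85

The receptive field on the zero-padded input at this output position is [0 -0.3 -1.7]. Elementwise product with the kernel and sum: 0·0.5 + -1.7·0.5.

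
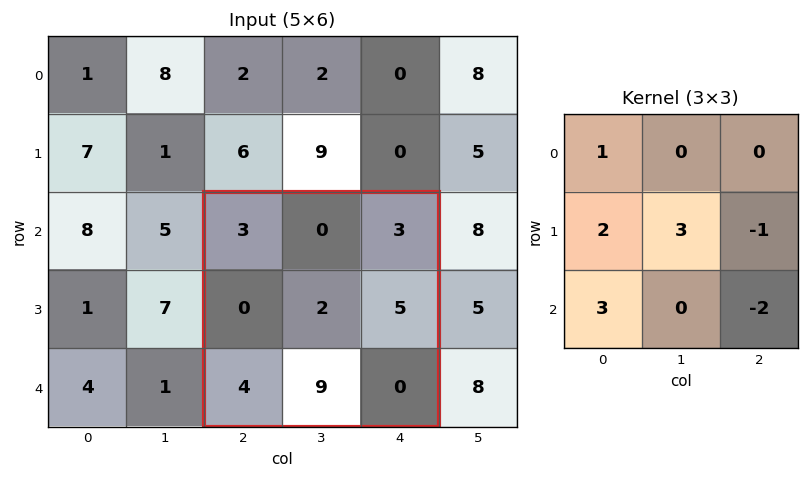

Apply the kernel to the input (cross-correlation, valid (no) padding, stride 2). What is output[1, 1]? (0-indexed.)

The receptive field on the input at this output position is [3 0 3 / 0 2 5 / 4 9 0]. Elementwise product with the kernel and sum: 3·1 + 0·2 + 2·3 + 5·-1 + 4·3 + 0·-2.

16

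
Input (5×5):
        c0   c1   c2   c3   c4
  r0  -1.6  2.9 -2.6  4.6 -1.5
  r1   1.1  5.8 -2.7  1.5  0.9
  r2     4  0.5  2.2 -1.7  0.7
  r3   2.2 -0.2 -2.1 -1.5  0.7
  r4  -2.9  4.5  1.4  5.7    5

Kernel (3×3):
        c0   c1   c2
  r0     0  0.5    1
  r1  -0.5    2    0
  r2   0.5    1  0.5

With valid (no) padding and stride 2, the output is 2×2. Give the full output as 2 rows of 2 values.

Output[0,0]: The receptive field on the input at this output position is [-1.6 2.9 -2.6 / 1.1 5.8 -2.7 / 4 0.5 2.2]. Elementwise product with the kernel and sum: 2.9·0.5 + -2.6·1 + 1.1·-0.5 + 5.8·2 + 4·0.5 + 0.5·1 + 2.2·0.5.
Output[0,1]: The receptive field on the input at this output position is [-2.6 4.6 -1.5 / -2.7 1.5 0.9 / 2.2 -1.7 0.7]. Elementwise product with the kernel and sum: 4.6·0.5 + -1.5·1 + -2.7·-0.5 + 1.5·2 + 2.2·0.5 + -1.7·1 + 0.7·0.5.

13.5 4.9
4.7 6.8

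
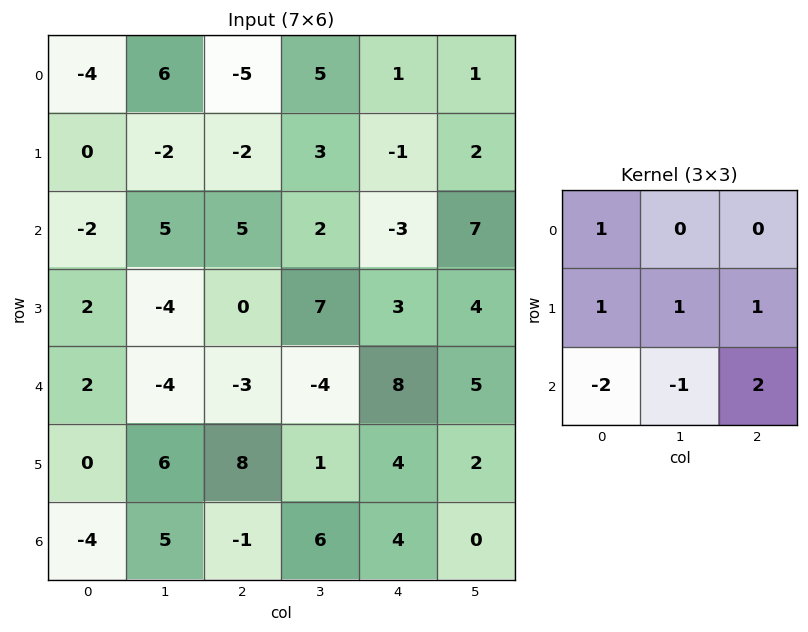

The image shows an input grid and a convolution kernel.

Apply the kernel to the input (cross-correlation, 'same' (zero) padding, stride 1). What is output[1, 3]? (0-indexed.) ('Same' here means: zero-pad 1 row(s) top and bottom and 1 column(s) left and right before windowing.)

-23

The receptive field on the zero-padded input at this output position is [-5 5 1 / -2 3 -1 / 5 2 -3]. Elementwise product with the kernel and sum: -5·1 + -2·1 + 3·1 + -1·1 + 5·-2 + 2·-1 + -3·2.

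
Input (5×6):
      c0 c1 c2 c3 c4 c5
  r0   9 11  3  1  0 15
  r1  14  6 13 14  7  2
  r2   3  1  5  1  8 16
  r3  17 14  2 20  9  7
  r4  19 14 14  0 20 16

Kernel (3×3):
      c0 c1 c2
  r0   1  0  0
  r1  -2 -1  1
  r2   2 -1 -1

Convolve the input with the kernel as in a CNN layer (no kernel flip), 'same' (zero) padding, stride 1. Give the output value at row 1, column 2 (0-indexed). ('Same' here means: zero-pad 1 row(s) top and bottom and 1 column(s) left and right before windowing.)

The receptive field on the zero-padded input at this output position is [11 3 1 / 6 13 14 / 1 5 1]. Elementwise product with the kernel and sum: 11·1 + 6·-2 + 13·-1 + 14·1 + 1·2 + 5·-1 + 1·-1.

-4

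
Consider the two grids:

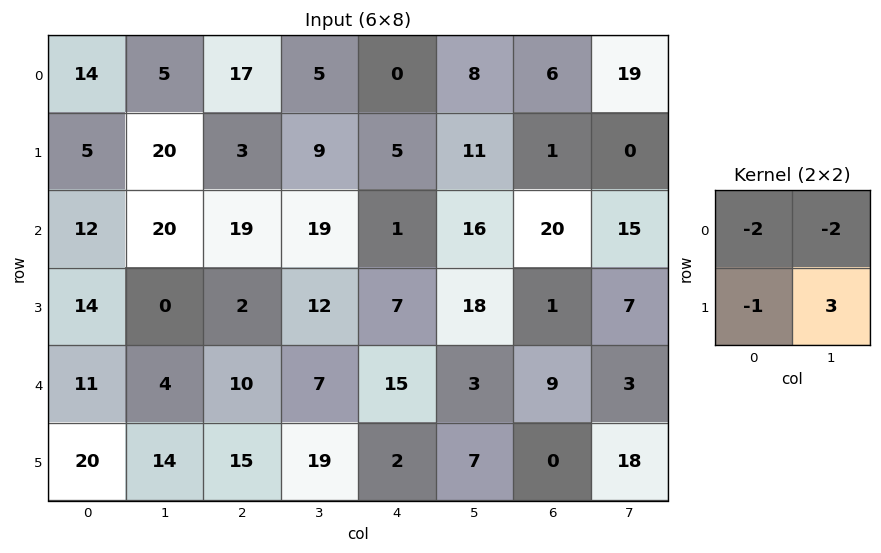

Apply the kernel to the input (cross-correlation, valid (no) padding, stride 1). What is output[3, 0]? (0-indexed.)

-27

The receptive field on the input at this output position is [14 0 / 11 4]. Elementwise product with the kernel and sum: 14·-2 + 0·-2 + 11·-1 + 4·3.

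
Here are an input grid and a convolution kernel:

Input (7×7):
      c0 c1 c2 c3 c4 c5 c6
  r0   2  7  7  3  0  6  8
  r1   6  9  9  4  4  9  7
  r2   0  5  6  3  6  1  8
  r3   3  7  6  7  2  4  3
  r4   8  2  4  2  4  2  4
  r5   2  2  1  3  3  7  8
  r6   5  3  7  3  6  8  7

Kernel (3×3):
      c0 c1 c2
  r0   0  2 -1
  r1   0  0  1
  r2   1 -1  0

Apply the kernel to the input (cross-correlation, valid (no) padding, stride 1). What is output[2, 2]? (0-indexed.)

The receptive field on the input at this output position is [6 3 6 / 6 7 2 / 4 2 4]. Elementwise product with the kernel and sum: 3·2 + 6·-1 + 2·1 + 4·1 + 2·-1.

4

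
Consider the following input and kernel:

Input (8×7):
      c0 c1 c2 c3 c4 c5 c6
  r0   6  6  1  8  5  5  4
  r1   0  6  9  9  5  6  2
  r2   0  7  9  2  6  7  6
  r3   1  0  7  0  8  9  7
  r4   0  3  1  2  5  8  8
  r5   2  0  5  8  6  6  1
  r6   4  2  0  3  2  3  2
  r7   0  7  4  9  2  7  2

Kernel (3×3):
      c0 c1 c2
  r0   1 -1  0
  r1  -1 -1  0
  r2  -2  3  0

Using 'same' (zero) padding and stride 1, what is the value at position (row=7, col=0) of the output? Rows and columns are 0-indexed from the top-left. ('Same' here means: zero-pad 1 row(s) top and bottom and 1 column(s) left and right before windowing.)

-4

The receptive field on the zero-padded input at this output position is [0 4 2 / 0 0 7 / 0 0 0]. Elementwise product with the kernel and sum: 0·1 + 4·-1 + 0·-1 + 0·-1 + 0·-2 + 0·3.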